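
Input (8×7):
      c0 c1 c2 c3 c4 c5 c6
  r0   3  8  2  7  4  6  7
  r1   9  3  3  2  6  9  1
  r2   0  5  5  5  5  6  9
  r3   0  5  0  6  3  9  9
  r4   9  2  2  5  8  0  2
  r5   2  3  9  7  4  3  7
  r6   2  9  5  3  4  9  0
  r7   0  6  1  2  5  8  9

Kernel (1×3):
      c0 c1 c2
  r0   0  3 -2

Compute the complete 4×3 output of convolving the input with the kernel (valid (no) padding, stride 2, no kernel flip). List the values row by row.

20 13 4
5 5 0
2 -1 -4
17 1 27

Output[0,0]: The receptive field on the input at this output position is [3 8 2]. Elementwise product with the kernel and sum: 8·3 + 2·-2.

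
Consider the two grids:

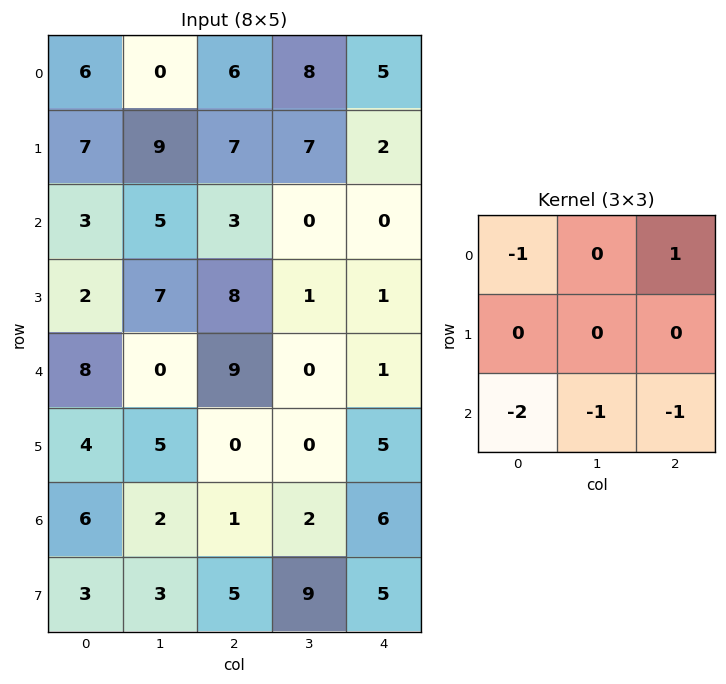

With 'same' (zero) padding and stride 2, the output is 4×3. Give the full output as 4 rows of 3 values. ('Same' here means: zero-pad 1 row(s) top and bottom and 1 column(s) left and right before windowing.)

-16 -32 -16
0 -25 -10
-2 -16 -6
-1 -25 -23

Output[0,0]: The receptive field on the zero-padded input at this output position is [0 0 0 / 0 6 0 / 0 7 9]. Elementwise product with the kernel and sum: 0·-1 + 0·1 + 0·-2 + 7·-1 + 9·-1.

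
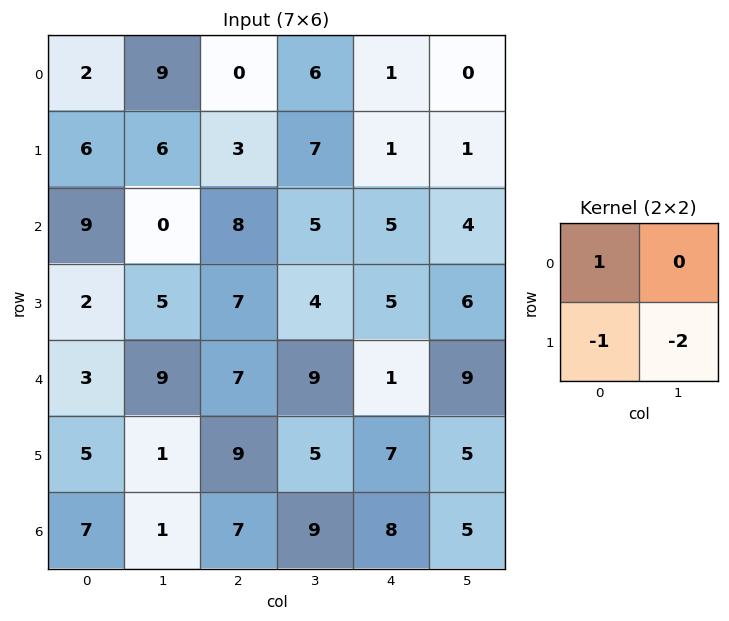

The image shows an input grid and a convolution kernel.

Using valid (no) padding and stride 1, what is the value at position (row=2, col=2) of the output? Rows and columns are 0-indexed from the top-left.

-7

The receptive field on the input at this output position is [8 5 / 7 4]. Elementwise product with the kernel and sum: 8·1 + 7·-1 + 4·-2.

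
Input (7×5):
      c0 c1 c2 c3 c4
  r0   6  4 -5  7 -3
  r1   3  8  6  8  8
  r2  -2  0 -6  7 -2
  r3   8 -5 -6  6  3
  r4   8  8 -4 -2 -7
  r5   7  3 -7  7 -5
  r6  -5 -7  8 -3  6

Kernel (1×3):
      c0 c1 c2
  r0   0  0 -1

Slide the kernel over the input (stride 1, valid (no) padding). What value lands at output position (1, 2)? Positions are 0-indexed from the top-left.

The receptive field on the input at this output position is [6 8 8]. Elementwise product with the kernel and sum: 8·-1.

-8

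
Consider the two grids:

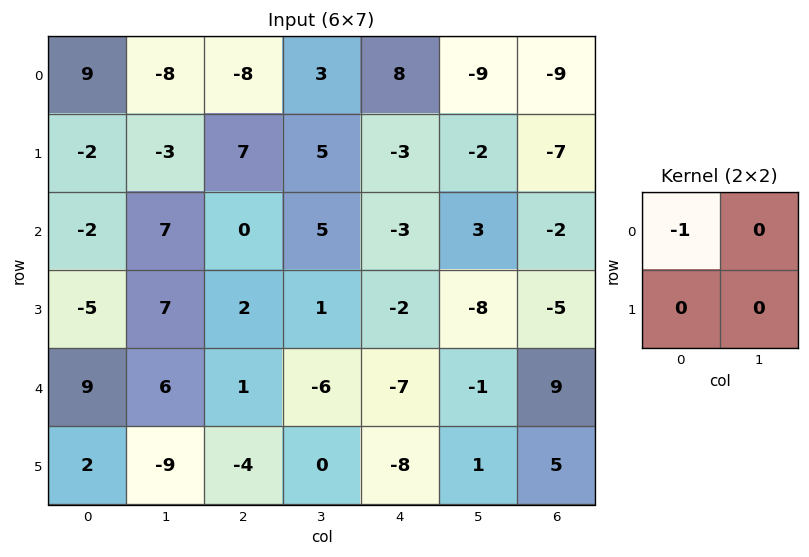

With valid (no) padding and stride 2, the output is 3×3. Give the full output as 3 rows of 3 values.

Output[0,0]: The receptive field on the input at this output position is [9 -8 / -2 -3]. Elementwise product with the kernel and sum: 9·-1.

-9 8 -8
2 0 3
-9 -1 7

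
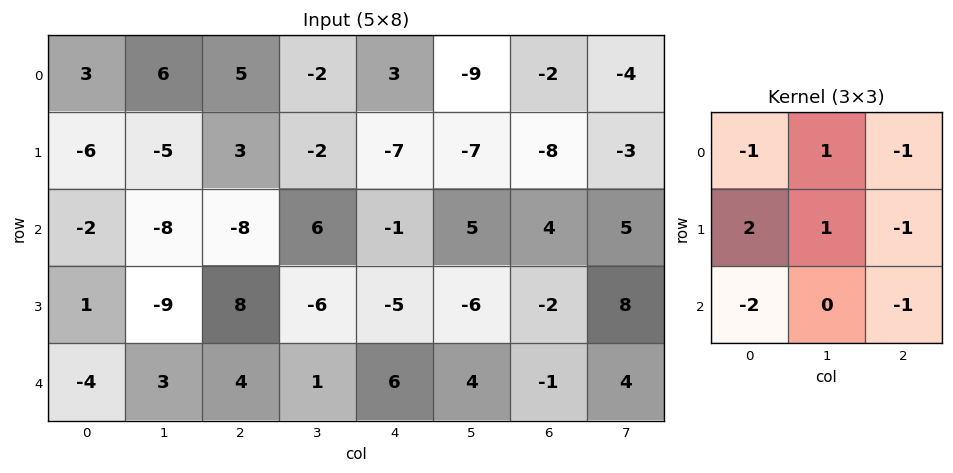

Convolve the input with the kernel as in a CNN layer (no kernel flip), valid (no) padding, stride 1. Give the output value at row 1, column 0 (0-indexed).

The receptive field on the input at this output position is [-6 -5 3 / -2 -8 -8 / 1 -9 8]. Elementwise product with the kernel and sum: -6·-1 + -5·1 + 3·-1 + -2·2 + -8·1 + -8·-1 + 1·-2 + 8·-1.

-16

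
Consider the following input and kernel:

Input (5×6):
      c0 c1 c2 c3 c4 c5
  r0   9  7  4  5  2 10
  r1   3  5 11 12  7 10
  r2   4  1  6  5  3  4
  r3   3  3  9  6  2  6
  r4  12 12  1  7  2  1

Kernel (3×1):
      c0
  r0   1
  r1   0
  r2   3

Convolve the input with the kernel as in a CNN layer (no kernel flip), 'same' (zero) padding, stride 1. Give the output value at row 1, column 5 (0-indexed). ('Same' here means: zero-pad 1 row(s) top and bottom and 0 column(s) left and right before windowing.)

22

The receptive field on the zero-padded input at this output position is [10 / 10 / 4]. Elementwise product with the kernel and sum: 10·1 + 4·3.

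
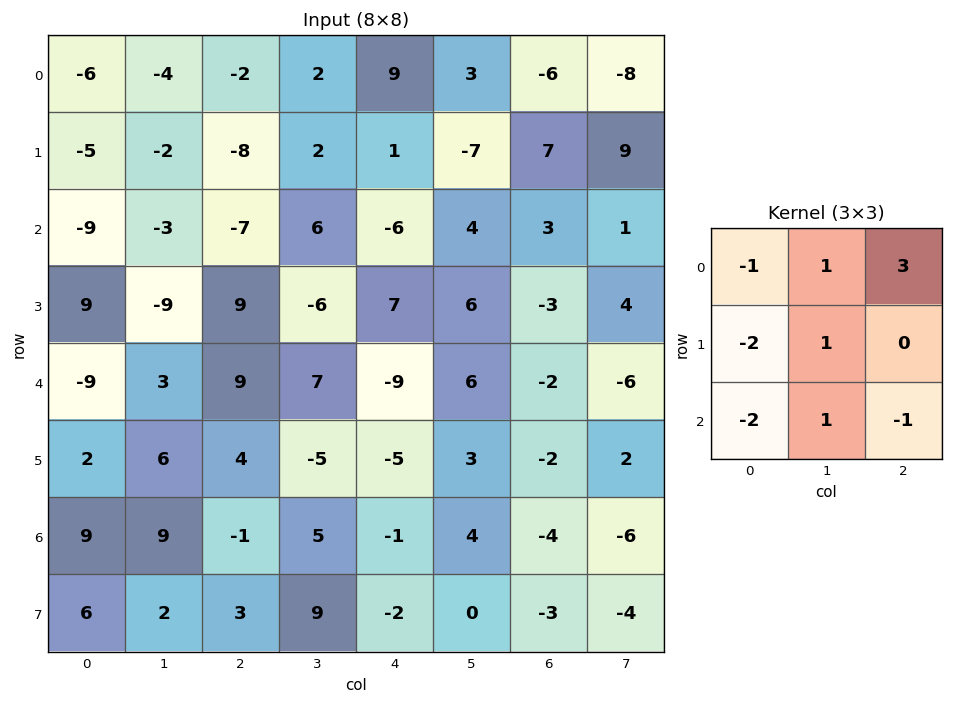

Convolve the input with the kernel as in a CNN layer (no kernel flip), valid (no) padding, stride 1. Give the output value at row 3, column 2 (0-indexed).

-13

The receptive field on the input at this output position is [9 -6 7 / 9 7 -9 / 4 -5 -5]. Elementwise product with the kernel and sum: 9·-1 + -6·1 + 7·3 + 9·-2 + 7·1 + 4·-2 + -5·1 + -5·-1.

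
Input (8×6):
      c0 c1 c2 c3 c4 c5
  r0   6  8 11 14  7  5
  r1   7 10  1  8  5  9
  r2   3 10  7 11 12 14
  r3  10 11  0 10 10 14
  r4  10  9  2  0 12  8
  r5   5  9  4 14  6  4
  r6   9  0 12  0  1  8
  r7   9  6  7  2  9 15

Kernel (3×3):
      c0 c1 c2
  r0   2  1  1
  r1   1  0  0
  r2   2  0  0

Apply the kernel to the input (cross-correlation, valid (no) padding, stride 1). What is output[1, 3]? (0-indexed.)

The receptive field on the input at this output position is [8 5 9 / 11 12 14 / 10 10 14]. Elementwise product with the kernel and sum: 8·2 + 5·1 + 9·1 + 11·1 + 10·2.

61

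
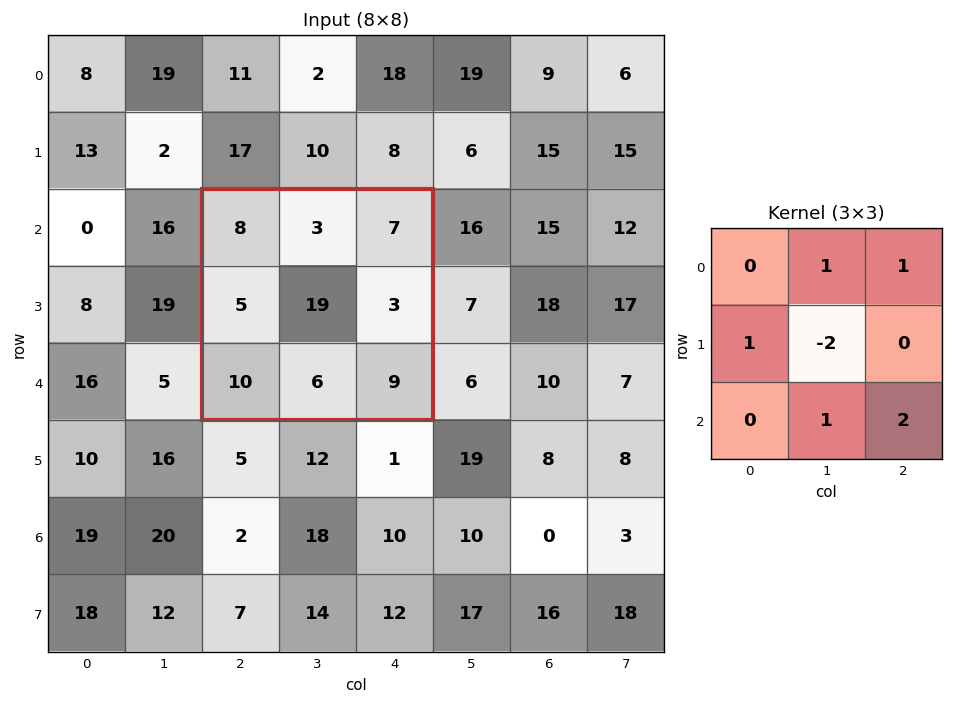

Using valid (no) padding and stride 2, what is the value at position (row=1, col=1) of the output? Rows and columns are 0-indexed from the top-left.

The receptive field on the input at this output position is [8 3 7 / 5 19 3 / 10 6 9]. Elementwise product with the kernel and sum: 3·1 + 7·1 + 5·1 + 19·-2 + 6·1 + 9·2.

1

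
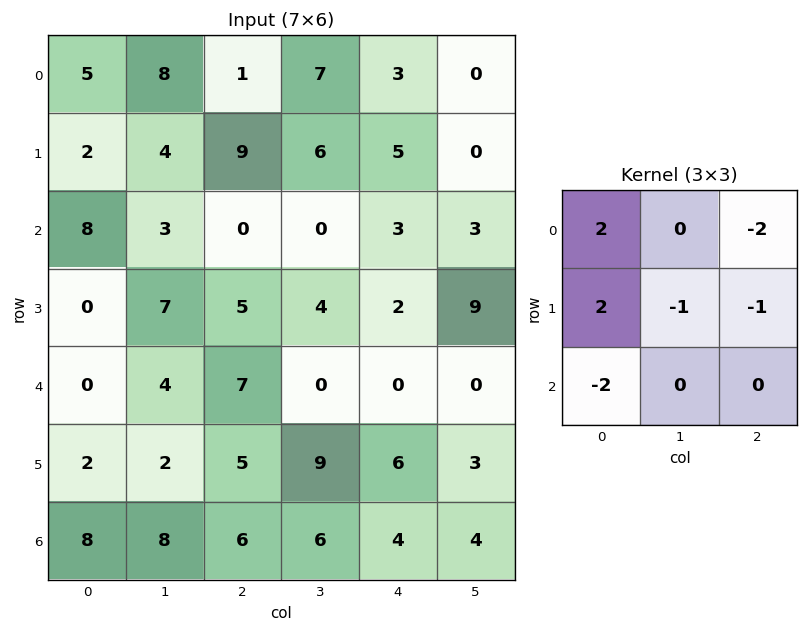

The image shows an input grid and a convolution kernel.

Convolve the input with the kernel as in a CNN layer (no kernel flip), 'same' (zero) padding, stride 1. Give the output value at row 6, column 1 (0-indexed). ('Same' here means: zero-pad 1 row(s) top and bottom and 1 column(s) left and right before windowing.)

The receptive field on the zero-padded input at this output position is [2 2 5 / 8 8 6 / 0 0 0]. Elementwise product with the kernel and sum: 2·2 + 5·-2 + 8·2 + 8·-1 + 6·-1 + 0·-2.

-4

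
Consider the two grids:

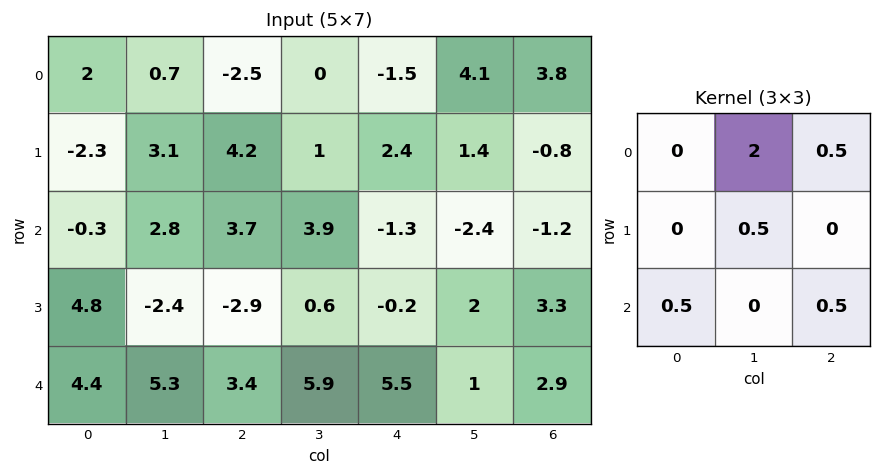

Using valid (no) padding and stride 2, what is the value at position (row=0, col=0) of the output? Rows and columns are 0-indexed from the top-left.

3.4

The receptive field on the input at this output position is [2 0.7 -2.5 / -2.3 3.1 4.2 / -0.3 2.8 3.7]. Elementwise product with the kernel and sum: 0.7·2 + -2.5·0.5 + 3.1·0.5 + -0.3·0.5 + 3.7·0.5.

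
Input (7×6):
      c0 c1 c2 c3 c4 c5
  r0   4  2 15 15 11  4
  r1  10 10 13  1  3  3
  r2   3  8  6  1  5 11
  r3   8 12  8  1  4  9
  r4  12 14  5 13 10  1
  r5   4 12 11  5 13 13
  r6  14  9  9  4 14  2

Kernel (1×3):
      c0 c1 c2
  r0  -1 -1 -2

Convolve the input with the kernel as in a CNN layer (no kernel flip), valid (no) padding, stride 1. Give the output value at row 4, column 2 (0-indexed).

-38

The receptive field on the input at this output position is [5 13 10]. Elementwise product with the kernel and sum: 5·-1 + 13·-1 + 10·-2.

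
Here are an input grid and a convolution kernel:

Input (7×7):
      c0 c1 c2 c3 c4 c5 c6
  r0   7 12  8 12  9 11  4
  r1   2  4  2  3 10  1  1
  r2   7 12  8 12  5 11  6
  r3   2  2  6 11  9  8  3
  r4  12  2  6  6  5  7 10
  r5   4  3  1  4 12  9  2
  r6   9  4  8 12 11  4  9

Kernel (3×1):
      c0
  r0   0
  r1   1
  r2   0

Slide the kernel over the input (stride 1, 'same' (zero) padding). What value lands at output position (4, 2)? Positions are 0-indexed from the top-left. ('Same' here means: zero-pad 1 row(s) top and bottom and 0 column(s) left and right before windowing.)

The receptive field on the zero-padded input at this output position is [6 / 6 / 1]. Elementwise product with the kernel and sum: 6·1.

6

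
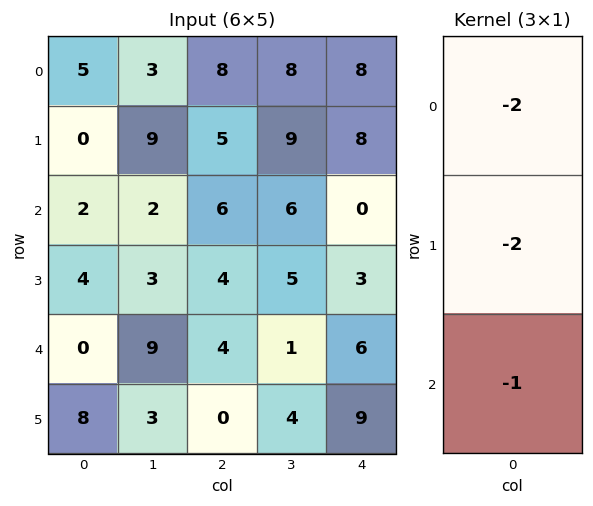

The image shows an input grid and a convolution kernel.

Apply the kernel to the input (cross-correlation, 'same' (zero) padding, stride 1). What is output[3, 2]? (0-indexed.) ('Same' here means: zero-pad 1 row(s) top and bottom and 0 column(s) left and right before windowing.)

-24

The receptive field on the zero-padded input at this output position is [6 / 4 / 4]. Elementwise product with the kernel and sum: 6·-2 + 4·-2 + 4·-1.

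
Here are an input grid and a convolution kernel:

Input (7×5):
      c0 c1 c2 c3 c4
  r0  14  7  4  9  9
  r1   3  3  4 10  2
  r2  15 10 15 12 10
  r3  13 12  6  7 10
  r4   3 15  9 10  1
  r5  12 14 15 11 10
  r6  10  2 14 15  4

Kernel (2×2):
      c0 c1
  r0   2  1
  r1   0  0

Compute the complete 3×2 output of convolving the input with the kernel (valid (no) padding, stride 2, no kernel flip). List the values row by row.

35 17
40 42
21 28

Output[0,0]: The receptive field on the input at this output position is [14 7 / 3 3]. Elementwise product with the kernel and sum: 14·2 + 7·1.
Output[0,1]: The receptive field on the input at this output position is [4 9 / 4 10]. Elementwise product with the kernel and sum: 4·2 + 9·1.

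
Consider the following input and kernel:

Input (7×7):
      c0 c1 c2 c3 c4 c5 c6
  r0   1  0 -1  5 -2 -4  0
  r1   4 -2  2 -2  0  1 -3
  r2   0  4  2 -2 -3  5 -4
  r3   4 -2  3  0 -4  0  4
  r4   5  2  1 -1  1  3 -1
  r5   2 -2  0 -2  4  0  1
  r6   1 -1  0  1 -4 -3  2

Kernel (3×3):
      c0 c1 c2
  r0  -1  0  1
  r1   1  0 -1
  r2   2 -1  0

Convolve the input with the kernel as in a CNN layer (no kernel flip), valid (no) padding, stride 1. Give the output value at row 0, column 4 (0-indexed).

The receptive field on the input at this output position is [-2 -4 0 / 0 1 -3 / -3 5 -4]. Elementwise product with the kernel and sum: -2·-1 + 0·1 + 0·1 + -3·-1 + -3·2 + 5·-1.

-6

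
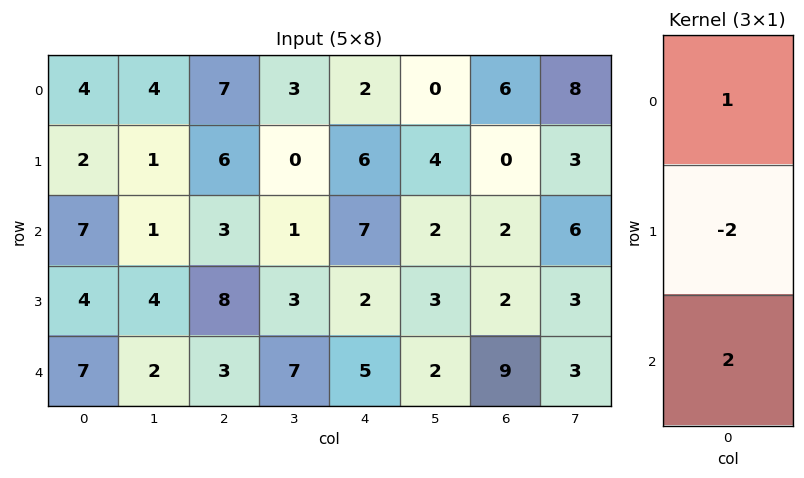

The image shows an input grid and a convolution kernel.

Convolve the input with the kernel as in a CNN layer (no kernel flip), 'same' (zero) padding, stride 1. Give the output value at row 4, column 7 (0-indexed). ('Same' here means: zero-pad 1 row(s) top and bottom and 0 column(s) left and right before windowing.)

-3

The receptive field on the zero-padded input at this output position is [3 / 3 / 0]. Elementwise product with the kernel and sum: 3·1 + 3·-2 + 0·2.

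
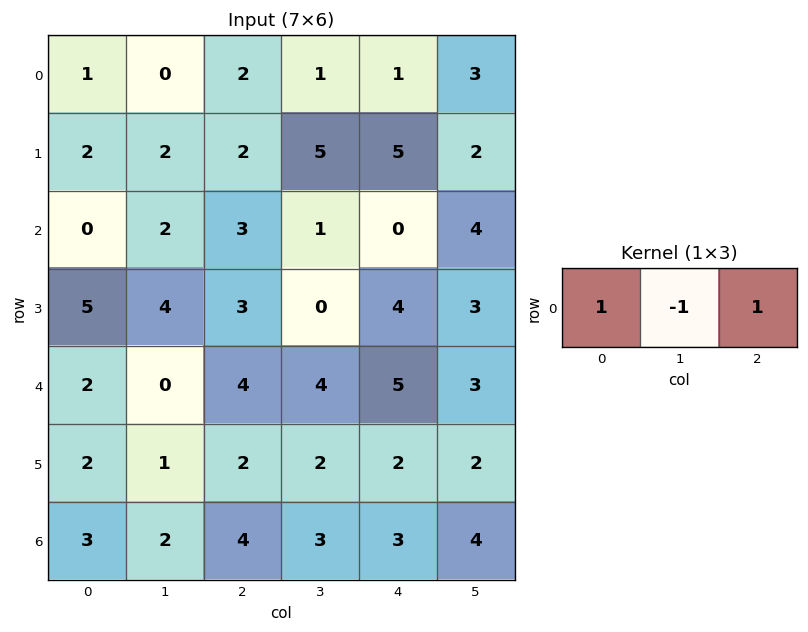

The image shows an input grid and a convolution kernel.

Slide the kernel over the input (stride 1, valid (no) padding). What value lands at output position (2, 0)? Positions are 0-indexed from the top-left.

1

The receptive field on the input at this output position is [0 2 3]. Elementwise product with the kernel and sum: 0·1 + 2·-1 + 3·1.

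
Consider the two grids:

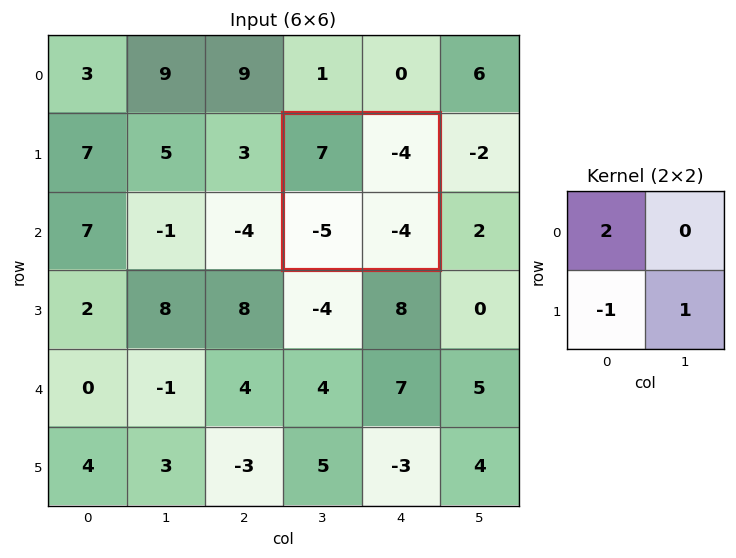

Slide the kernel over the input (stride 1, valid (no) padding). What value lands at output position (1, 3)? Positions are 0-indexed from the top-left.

15

The receptive field on the input at this output position is [7 -4 / -5 -4]. Elementwise product with the kernel and sum: 7·2 + -5·-1 + -4·1.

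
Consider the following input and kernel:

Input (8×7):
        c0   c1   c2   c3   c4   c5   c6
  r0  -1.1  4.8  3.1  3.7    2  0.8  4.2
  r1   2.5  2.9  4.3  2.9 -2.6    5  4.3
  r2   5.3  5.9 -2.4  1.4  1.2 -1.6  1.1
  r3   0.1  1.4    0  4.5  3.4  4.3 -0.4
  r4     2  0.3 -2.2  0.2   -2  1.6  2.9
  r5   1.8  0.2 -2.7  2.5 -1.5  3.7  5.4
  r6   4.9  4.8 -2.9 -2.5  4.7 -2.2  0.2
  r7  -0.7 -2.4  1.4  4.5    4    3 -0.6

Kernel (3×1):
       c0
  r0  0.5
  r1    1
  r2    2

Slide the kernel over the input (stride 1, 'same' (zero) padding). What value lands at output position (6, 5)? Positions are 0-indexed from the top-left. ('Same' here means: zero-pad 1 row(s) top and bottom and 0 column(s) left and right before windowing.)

5.65

The receptive field on the zero-padded input at this output position is [3.7 / -2.2 / 3]. Elementwise product with the kernel and sum: 3.7·0.5 + -2.2·1 + 3·2.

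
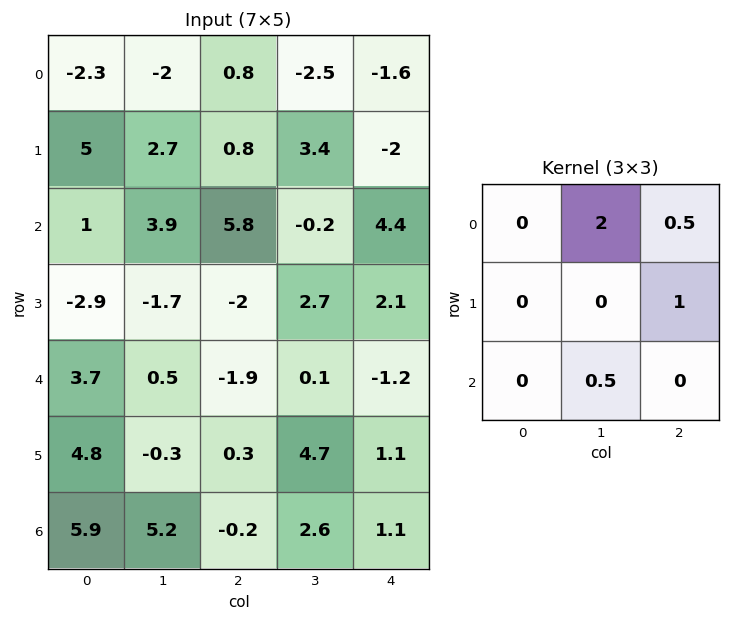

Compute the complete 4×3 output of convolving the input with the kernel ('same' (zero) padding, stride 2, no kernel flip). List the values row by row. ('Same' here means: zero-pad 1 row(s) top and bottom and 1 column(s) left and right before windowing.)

0.5 -2.1 -1
13.8 2.1 -2.95
-3.75 -2.4 4.75
14.65 5.55 2.2

Output[0,0]: The receptive field on the zero-padded input at this output position is [0 0 0 / 0 -2.3 -2 / 0 5 2.7]. Elementwise product with the kernel and sum: 0·2 + 0·0.5 + -2·1 + 5·0.5.
Output[0,1]: The receptive field on the zero-padded input at this output position is [0 0 0 / -2 0.8 -2.5 / 2.7 0.8 3.4]. Elementwise product with the kernel and sum: 0·2 + 0·0.5 + -2.5·1 + 0.8·0.5.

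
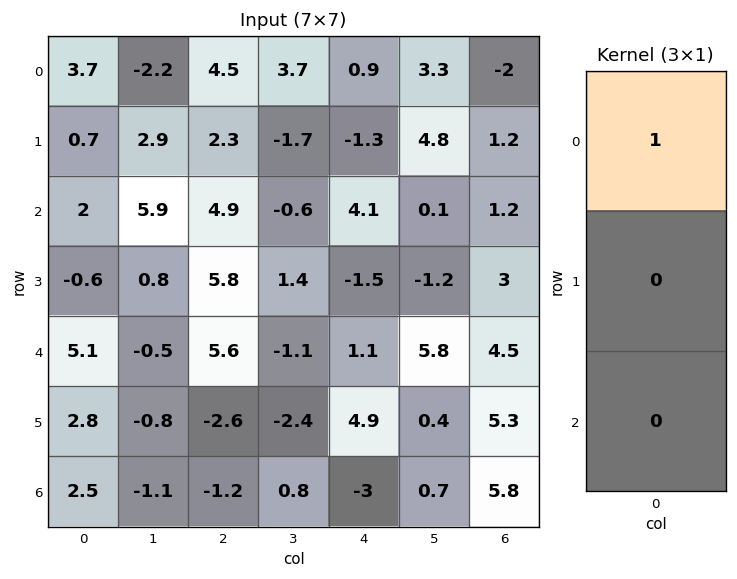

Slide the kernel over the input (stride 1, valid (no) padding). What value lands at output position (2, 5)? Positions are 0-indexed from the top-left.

The receptive field on the input at this output position is [0.1 / -1.2 / 5.8]. Elementwise product with the kernel and sum: 0.1·1.

0.1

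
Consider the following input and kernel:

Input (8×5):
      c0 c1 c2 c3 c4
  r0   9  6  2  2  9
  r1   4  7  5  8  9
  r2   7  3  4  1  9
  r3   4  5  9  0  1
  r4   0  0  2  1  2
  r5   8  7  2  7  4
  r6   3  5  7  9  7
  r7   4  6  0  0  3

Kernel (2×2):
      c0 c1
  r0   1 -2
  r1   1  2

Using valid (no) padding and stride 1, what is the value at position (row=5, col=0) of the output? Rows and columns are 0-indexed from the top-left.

The receptive field on the input at this output position is [8 7 / 3 5]. Elementwise product with the kernel and sum: 8·1 + 7·-2 + 3·1 + 5·2.

7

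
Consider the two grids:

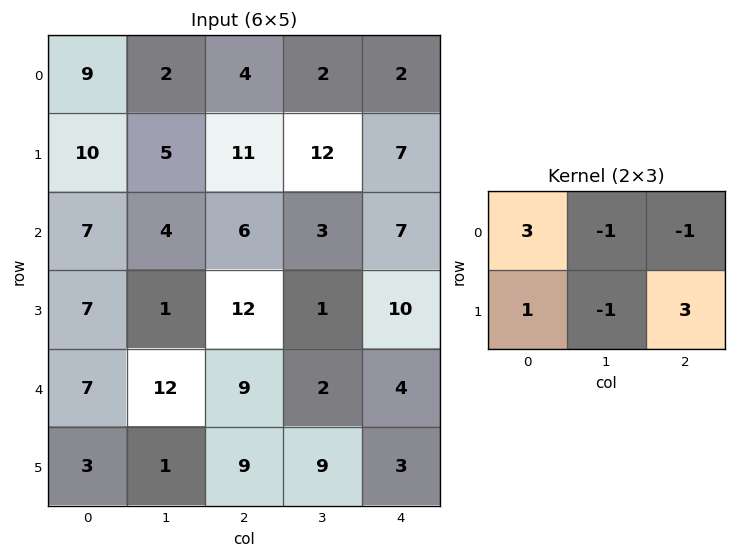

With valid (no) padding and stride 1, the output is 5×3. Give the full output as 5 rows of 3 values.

59 30 28
35 -1 38
53 -5 49
30 -1 44
29 44 30

Output[0,0]: The receptive field on the input at this output position is [9 2 4 / 10 5 11]. Elementwise product with the kernel and sum: 9·3 + 2·-1 + 4·-1 + 10·1 + 5·-1 + 11·3.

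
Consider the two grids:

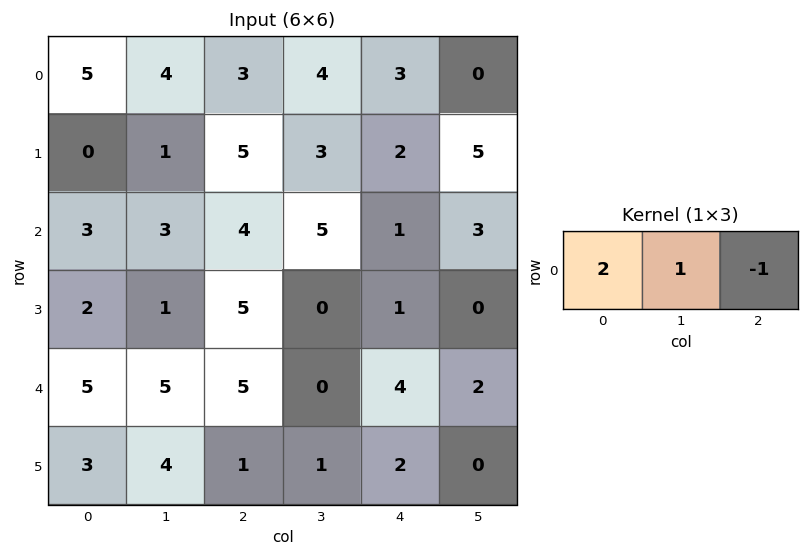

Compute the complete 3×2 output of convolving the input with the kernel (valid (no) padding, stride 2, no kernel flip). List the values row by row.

11 7
5 12
10 6

Output[0,0]: The receptive field on the input at this output position is [5 4 3]. Elementwise product with the kernel and sum: 5·2 + 4·1 + 3·-1.
Output[0,1]: The receptive field on the input at this output position is [3 4 3]. Elementwise product with the kernel and sum: 3·2 + 4·1 + 3·-1.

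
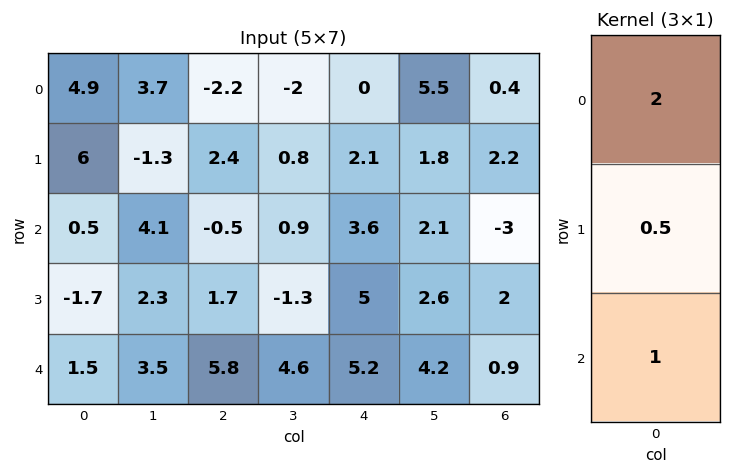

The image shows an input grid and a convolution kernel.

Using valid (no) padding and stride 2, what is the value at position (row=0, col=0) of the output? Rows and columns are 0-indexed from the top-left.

The receptive field on the input at this output position is [4.9 / 6 / 0.5]. Elementwise product with the kernel and sum: 4.9·2 + 6·0.5 + 0.5·1.

13.3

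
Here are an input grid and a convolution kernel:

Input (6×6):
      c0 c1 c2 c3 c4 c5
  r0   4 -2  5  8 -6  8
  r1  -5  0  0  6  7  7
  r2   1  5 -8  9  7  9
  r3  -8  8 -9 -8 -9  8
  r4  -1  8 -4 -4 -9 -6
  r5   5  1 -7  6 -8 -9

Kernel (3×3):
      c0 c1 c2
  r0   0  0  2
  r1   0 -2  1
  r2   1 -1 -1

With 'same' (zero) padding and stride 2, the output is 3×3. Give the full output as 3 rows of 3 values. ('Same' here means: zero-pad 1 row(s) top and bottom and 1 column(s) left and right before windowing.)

-5 -8 12
3 62 2
20 -10 51

Output[0,0]: The receptive field on the zero-padded input at this output position is [0 0 0 / 0 4 -2 / 0 -5 0]. Elementwise product with the kernel and sum: 0·2 + 4·-2 + -2·1 + 0·1 + -5·-1 + 0·-1.
Output[0,1]: The receptive field on the zero-padded input at this output position is [0 0 0 / -2 5 8 / 0 0 6]. Elementwise product with the kernel and sum: 0·2 + 5·-2 + 8·1 + 0·1 + 0·-1 + 6·-1.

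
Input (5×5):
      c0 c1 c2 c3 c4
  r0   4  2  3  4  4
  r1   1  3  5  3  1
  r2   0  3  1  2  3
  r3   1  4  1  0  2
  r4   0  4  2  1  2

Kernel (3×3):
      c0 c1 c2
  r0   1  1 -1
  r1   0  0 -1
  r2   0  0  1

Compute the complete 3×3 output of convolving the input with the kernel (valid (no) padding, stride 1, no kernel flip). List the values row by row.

Output[0,0]: The receptive field on the input at this output position is [4 2 3 / 1 3 5 / 0 3 1]. Elementwise product with the kernel and sum: 4·1 + 2·1 + 3·-1 + 5·-1 + 1·1.
Output[0,1]: The receptive field on the input at this output position is [2 3 4 / 3 5 3 / 3 1 2]. Elementwise product with the kernel and sum: 2·1 + 3·1 + 4·-1 + 3·-1 + 2·1.

-1 0 5
-1 3 6
3 3 0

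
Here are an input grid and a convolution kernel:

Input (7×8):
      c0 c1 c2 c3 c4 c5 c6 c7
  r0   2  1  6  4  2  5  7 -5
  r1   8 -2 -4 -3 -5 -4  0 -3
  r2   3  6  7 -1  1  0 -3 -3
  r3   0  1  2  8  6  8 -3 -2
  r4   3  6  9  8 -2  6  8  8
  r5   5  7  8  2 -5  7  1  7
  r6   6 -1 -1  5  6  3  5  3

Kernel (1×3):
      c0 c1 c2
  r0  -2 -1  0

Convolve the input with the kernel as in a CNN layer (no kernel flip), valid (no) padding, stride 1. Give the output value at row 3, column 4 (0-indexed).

-20

The receptive field on the input at this output position is [6 8 -3]. Elementwise product with the kernel and sum: 6·-2 + 8·-1.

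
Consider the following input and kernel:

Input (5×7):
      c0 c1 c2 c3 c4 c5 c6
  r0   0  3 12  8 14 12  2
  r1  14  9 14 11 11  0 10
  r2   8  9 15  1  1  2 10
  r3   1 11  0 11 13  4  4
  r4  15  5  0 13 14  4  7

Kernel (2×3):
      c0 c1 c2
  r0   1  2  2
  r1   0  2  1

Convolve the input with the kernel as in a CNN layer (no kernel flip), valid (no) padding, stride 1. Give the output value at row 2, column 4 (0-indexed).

The receptive field on the input at this output position is [1 2 10 / 13 4 4]. Elementwise product with the kernel and sum: 1·1 + 2·2 + 10·2 + 4·2 + 4·1.

37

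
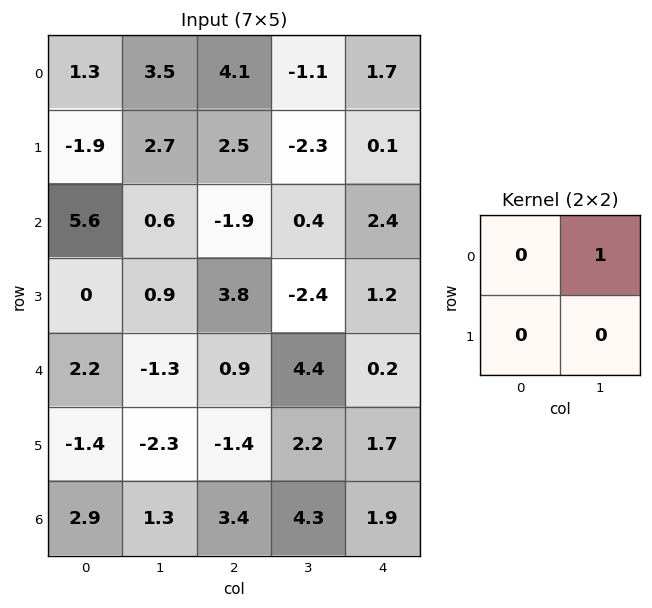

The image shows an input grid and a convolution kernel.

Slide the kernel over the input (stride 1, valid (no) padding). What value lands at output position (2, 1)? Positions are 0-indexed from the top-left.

The receptive field on the input at this output position is [0.6 -1.9 / 0.9 3.8]. Elementwise product with the kernel and sum: -1.9·1.

-1.9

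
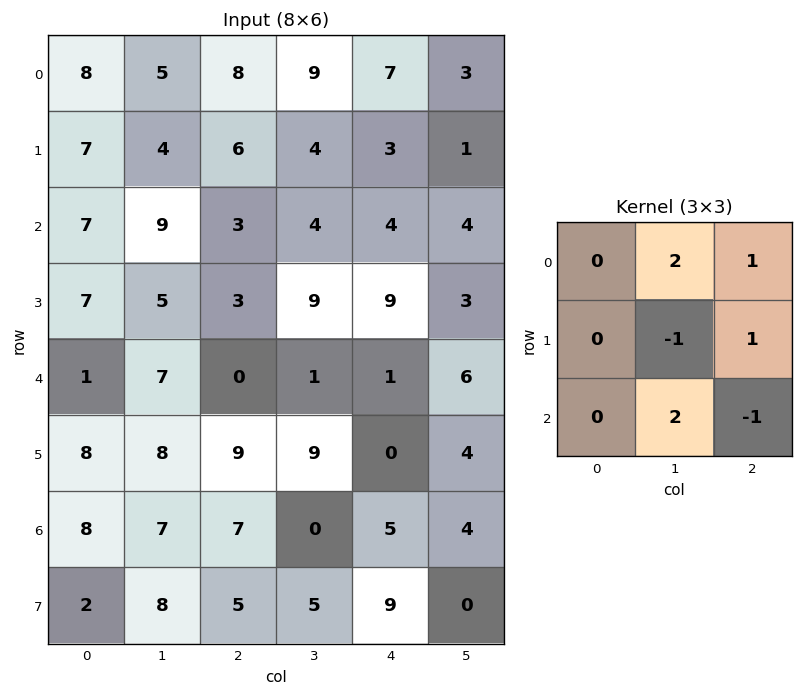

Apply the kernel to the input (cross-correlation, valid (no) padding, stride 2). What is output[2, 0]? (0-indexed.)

The receptive field on the input at this output position is [1 7 0 / 8 8 9 / 8 7 7]. Elementwise product with the kernel and sum: 7·2 + 0·1 + 8·-1 + 9·1 + 7·2 + 7·-1.

22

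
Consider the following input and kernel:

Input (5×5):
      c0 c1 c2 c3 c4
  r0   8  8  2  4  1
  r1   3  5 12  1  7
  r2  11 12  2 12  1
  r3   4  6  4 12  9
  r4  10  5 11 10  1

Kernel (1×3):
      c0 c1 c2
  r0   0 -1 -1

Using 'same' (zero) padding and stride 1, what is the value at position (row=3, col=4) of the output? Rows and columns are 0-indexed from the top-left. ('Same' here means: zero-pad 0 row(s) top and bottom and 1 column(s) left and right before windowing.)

-9

The receptive field on the zero-padded input at this output position is [12 9 0]. Elementwise product with the kernel and sum: 9·-1 + 0·-1.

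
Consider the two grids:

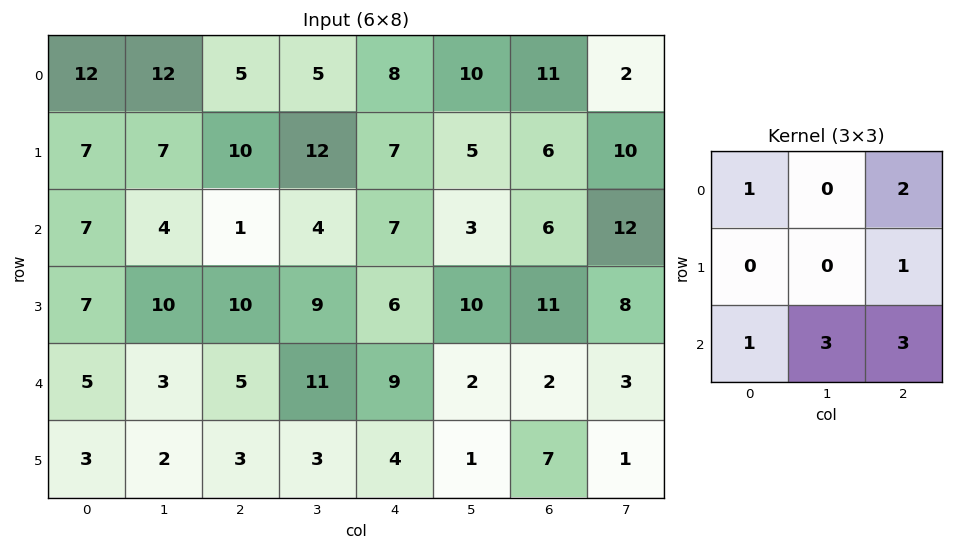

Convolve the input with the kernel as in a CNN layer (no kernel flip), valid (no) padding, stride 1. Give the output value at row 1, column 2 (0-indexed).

The receptive field on the input at this output position is [10 12 7 / 1 4 7 / 10 9 6]. Elementwise product with the kernel and sum: 10·1 + 7·2 + 7·1 + 10·1 + 9·3 + 6·3.

86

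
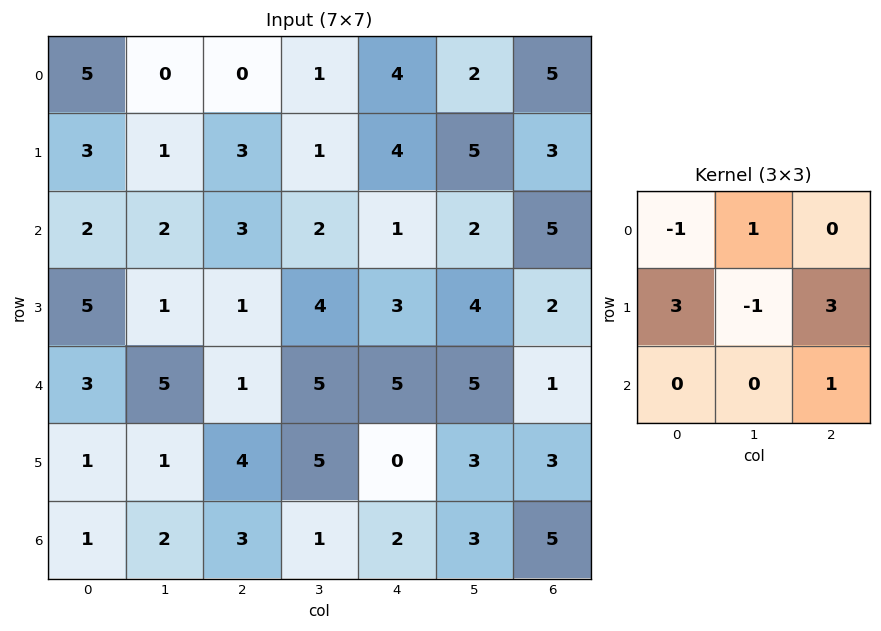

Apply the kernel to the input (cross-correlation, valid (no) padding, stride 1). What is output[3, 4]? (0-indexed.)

The receptive field on the input at this output position is [3 4 2 / 5 5 1 / 0 3 3]. Elementwise product with the kernel and sum: 3·-1 + 4·1 + 5·3 + 5·-1 + 1·3 + 3·1.

17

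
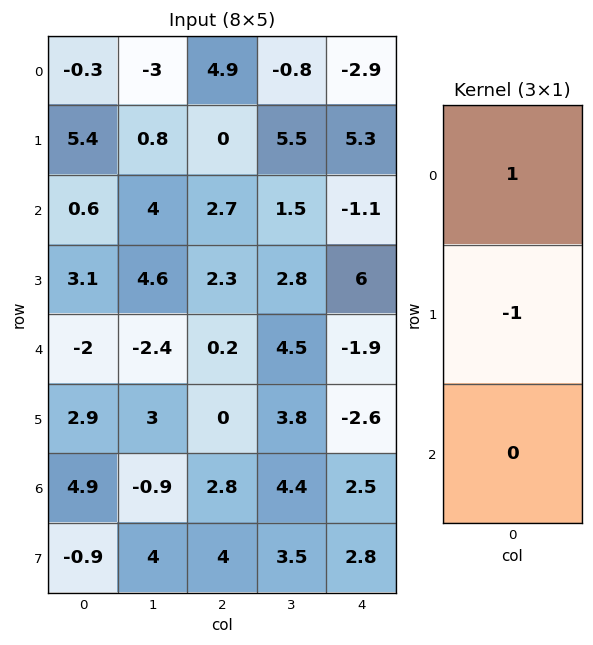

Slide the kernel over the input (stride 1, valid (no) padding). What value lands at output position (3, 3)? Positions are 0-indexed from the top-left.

The receptive field on the input at this output position is [2.8 / 4.5 / 3.8]. Elementwise product with the kernel and sum: 2.8·1 + 4.5·-1.

-1.7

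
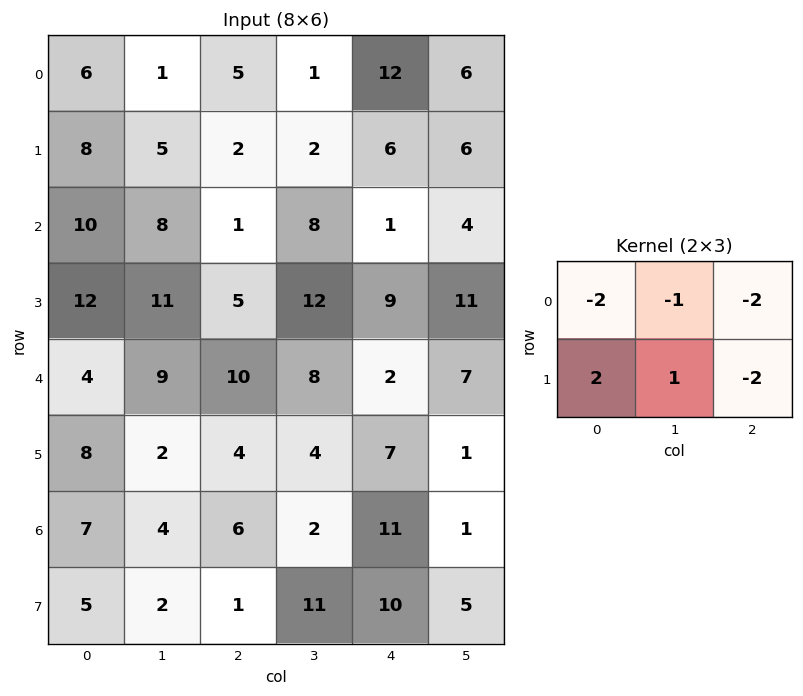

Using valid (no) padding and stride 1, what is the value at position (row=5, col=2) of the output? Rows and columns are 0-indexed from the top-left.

The receptive field on the input at this output position is [4 4 7 / 6 2 11]. Elementwise product with the kernel and sum: 4·-2 + 4·-1 + 7·-2 + 6·2 + 2·1 + 11·-2.

-34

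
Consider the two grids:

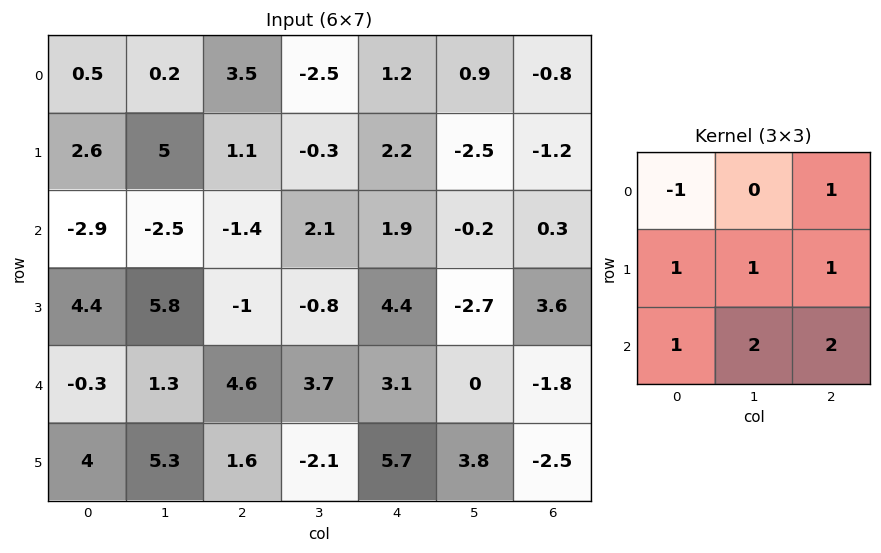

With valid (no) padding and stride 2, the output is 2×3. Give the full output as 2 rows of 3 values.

1 7.3 -1.4
22.2 24.1 3.2

Output[0,0]: The receptive field on the input at this output position is [0.5 0.2 3.5 / 2.6 5 1.1 / -2.9 -2.5 -1.4]. Elementwise product with the kernel and sum: 0.5·-1 + 3.5·1 + 2.6·1 + 5·1 + 1.1·1 + -2.9·1 + -2.5·2 + -1.4·2.
Output[0,1]: The receptive field on the input at this output position is [3.5 -2.5 1.2 / 1.1 -0.3 2.2 / -1.4 2.1 1.9]. Elementwise product with the kernel and sum: 3.5·-1 + 1.2·1 + 1.1·1 + -0.3·1 + 2.2·1 + -1.4·1 + 2.1·2 + 1.9·2.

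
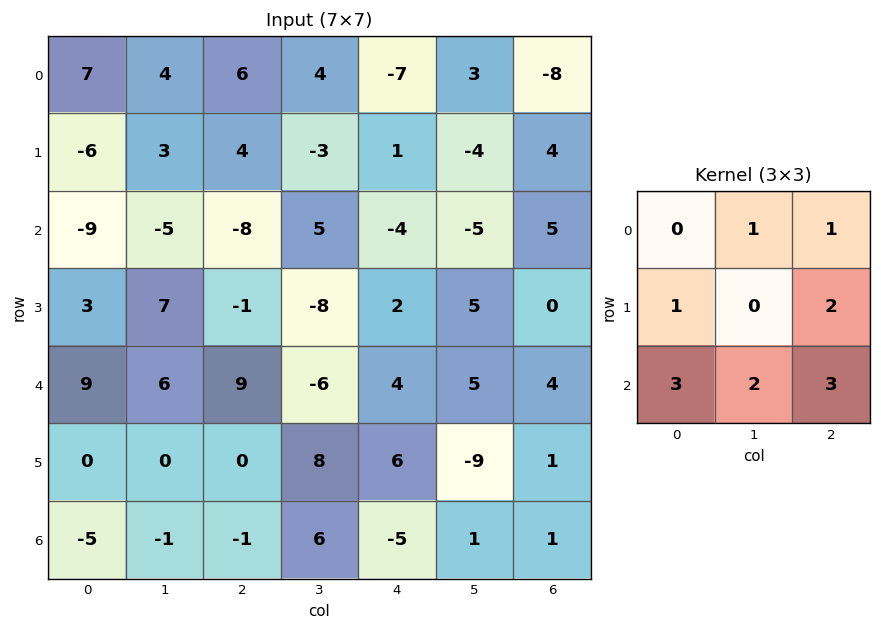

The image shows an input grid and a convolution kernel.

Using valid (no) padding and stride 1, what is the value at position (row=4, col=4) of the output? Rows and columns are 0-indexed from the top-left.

7

The receptive field on the input at this output position is [4 5 4 / 6 -9 1 / -5 1 1]. Elementwise product with the kernel and sum: 5·1 + 4·1 + 6·1 + 1·2 + -5·3 + 1·2 + 1·3.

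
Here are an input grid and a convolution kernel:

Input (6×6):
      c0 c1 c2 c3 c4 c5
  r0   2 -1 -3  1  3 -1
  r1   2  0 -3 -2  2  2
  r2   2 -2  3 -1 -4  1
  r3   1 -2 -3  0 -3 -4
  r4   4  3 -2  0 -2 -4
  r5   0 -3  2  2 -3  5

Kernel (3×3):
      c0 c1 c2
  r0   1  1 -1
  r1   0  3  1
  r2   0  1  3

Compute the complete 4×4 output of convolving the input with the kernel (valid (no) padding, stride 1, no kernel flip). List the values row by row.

8 -16 -22 12
-9 4 -23 -28
-15 -9 -3 -33
12 -3 -9 3

Output[0,0]: The receptive field on the input at this output position is [2 -1 -3 / 2 0 -3 / 2 -2 3]. Elementwise product with the kernel and sum: 2·1 + -1·1 + -3·-1 + 0·3 + -3·1 + -2·1 + 3·3.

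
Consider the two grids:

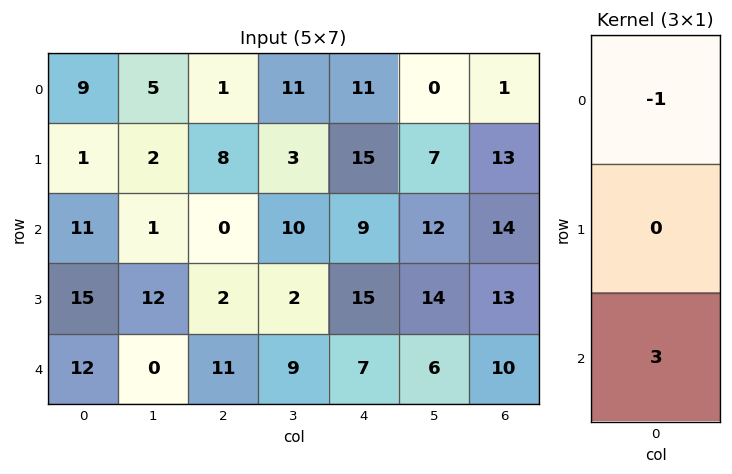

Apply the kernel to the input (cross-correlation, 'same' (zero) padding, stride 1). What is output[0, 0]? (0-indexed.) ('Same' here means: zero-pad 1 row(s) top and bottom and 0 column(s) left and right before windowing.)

3

The receptive field on the zero-padded input at this output position is [0 / 9 / 1]. Elementwise product with the kernel and sum: 0·-1 + 1·3.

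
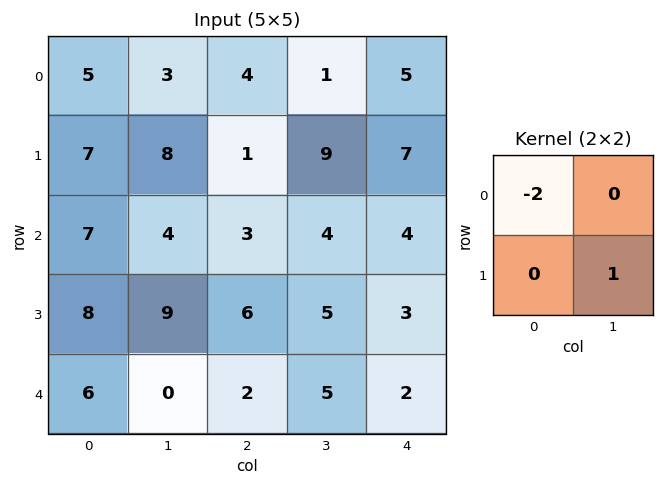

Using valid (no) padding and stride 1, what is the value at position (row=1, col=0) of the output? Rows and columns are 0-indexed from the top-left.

The receptive field on the input at this output position is [7 8 / 7 4]. Elementwise product with the kernel and sum: 7·-2 + 4·1.

-10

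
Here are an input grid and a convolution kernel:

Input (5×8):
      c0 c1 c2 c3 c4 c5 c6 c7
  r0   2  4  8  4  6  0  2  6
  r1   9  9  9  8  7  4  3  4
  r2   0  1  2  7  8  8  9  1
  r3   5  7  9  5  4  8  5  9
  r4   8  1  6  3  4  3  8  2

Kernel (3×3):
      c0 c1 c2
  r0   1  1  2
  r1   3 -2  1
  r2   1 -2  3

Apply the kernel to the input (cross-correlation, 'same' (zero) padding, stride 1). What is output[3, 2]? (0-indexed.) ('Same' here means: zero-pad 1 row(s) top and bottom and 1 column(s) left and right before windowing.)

The receptive field on the zero-padded input at this output position is [1 2 7 / 7 9 5 / 1 6 3]. Elementwise product with the kernel and sum: 1·1 + 2·1 + 7·2 + 7·3 + 9·-2 + 5·1 + 1·1 + 6·-2 + 3·3.

23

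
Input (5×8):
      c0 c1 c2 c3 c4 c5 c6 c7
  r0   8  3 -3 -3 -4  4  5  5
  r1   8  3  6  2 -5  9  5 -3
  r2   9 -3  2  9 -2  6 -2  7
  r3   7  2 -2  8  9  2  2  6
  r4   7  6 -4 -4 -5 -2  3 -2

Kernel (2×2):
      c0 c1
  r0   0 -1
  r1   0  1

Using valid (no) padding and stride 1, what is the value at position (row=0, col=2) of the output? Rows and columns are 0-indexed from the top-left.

5

The receptive field on the input at this output position is [-3 -3 / 6 2]. Elementwise product with the kernel and sum: -3·-1 + 2·1.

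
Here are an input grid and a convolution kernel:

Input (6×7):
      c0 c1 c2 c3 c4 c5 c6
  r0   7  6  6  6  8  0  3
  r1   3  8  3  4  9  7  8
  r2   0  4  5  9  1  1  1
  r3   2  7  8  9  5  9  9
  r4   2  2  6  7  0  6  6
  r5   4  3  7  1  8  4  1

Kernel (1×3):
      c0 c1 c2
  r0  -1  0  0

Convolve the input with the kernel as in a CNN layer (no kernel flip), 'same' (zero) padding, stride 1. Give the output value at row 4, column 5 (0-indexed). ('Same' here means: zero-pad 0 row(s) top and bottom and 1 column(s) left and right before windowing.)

The receptive field on the zero-padded input at this output position is [0 6 6]. Elementwise product with the kernel and sum: 0·-1.

0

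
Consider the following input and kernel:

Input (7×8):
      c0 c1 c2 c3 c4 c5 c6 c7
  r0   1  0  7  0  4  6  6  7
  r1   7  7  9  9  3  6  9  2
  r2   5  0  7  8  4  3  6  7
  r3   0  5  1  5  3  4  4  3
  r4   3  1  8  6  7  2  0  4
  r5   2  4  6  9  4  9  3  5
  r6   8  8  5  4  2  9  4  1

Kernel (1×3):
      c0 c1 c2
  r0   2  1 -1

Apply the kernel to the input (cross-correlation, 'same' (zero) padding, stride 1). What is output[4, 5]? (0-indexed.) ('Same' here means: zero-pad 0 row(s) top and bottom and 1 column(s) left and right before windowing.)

The receptive field on the zero-padded input at this output position is [7 2 0]. Elementwise product with the kernel and sum: 7·2 + 2·1 + 0·-1.

16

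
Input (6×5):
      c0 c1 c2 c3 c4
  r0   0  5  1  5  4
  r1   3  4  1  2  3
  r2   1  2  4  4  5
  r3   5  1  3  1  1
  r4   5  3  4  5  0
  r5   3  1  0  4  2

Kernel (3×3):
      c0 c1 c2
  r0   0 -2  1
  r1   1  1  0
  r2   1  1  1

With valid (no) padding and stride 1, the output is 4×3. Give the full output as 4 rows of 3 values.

Output[0,0]: The receptive field on the input at this output position is [0 5 1 / 3 4 1 / 1 2 4]. Elementwise product with the kernel and sum: 5·-2 + 1·1 + 3·1 + 4·1 + 1·1 + 2·1 + 4·1.

5 18 10
5 11 12
18 12 10
13 7 14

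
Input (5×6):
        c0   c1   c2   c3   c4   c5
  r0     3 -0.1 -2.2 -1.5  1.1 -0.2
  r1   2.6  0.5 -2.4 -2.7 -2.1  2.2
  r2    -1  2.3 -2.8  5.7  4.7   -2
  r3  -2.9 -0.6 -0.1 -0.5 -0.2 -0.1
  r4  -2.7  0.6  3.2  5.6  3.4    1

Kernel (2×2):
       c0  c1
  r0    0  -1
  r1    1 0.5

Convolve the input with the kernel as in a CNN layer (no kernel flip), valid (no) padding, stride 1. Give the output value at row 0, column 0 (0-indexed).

2.95

The receptive field on the input at this output position is [3 -0.1 / 2.6 0.5]. Elementwise product with the kernel and sum: -0.1·-1 + 2.6·1 + 0.5·0.5.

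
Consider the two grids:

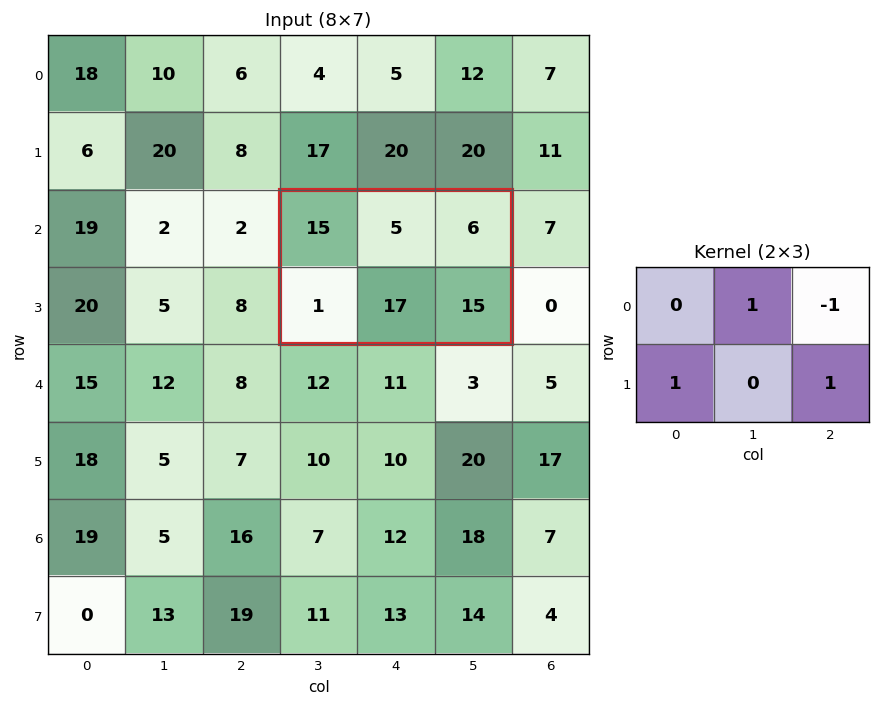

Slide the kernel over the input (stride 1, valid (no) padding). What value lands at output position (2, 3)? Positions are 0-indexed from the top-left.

The receptive field on the input at this output position is [15 5 6 / 1 17 15]. Elementwise product with the kernel and sum: 5·1 + 6·-1 + 1·1 + 15·1.

15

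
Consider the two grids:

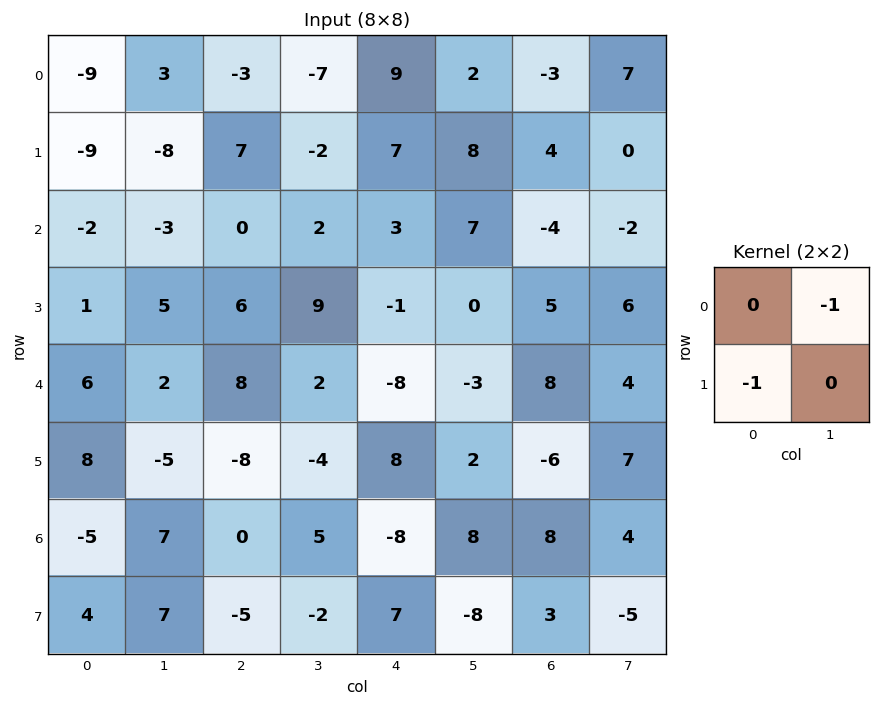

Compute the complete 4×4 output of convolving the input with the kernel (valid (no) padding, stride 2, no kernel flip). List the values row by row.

6 0 -9 -11
2 -8 -6 -3
-10 6 -5 2
-11 0 -15 -7

Output[0,0]: The receptive field on the input at this output position is [-9 3 / -9 -8]. Elementwise product with the kernel and sum: 3·-1 + -9·-1.
Output[0,1]: The receptive field on the input at this output position is [-3 -7 / 7 -2]. Elementwise product with the kernel and sum: -7·-1 + 7·-1.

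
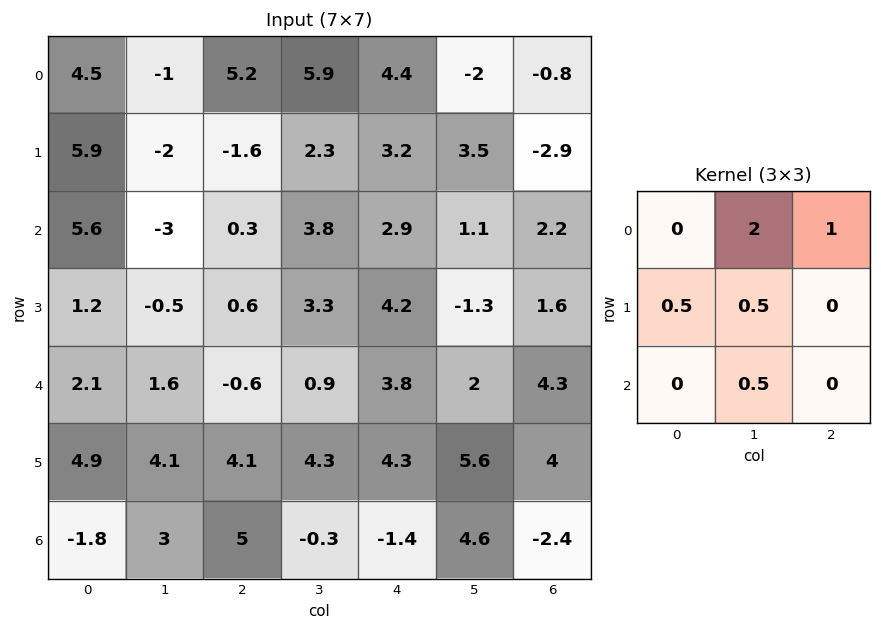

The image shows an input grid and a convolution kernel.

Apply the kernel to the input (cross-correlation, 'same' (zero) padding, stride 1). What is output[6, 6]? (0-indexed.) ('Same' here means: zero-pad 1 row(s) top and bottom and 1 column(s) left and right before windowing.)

9.1

The receptive field on the zero-padded input at this output position is [5.6 4 0 / 4.6 -2.4 0 / 0 0 0]. Elementwise product with the kernel and sum: 4·2 + 0·1 + 4.6·0.5 + -2.4·0.5 + 0·0.5.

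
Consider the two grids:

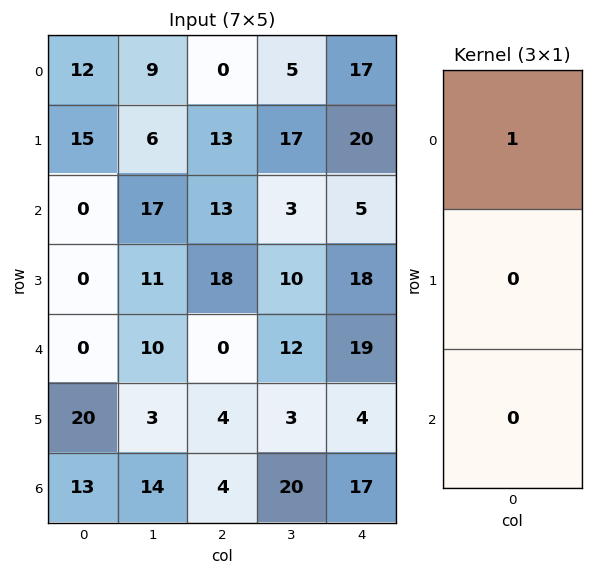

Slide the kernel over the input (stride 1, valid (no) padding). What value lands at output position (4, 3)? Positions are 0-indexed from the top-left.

The receptive field on the input at this output position is [12 / 3 / 20]. Elementwise product with the kernel and sum: 12·1.

12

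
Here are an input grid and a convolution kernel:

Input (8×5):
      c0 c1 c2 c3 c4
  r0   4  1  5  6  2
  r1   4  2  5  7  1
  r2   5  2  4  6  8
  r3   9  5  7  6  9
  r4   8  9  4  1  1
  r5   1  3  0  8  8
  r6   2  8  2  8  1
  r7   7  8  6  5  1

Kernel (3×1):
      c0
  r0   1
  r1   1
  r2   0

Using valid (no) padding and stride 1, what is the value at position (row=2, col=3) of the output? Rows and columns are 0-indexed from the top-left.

12

The receptive field on the input at this output position is [6 / 6 / 1]. Elementwise product with the kernel and sum: 6·1 + 6·1.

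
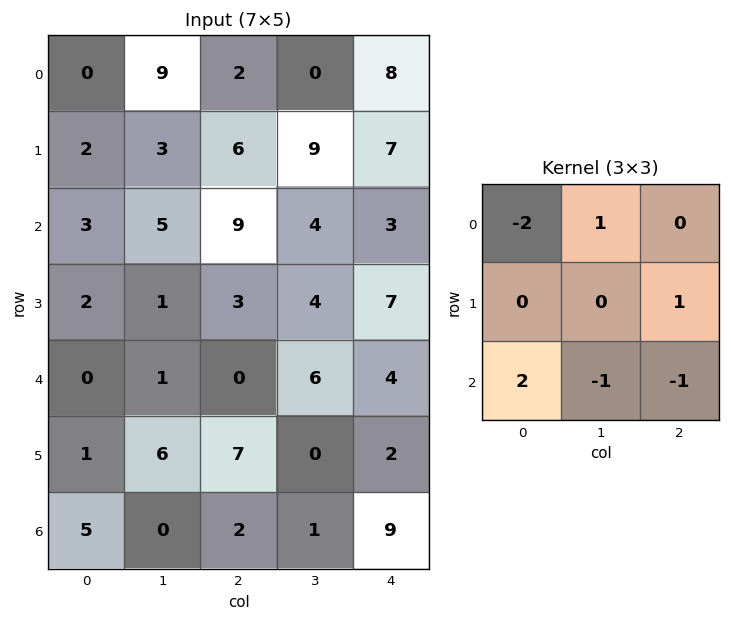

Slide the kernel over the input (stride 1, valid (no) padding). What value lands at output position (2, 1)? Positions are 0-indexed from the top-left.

-1

The receptive field on the input at this output position is [5 9 4 / 1 3 4 / 1 0 6]. Elementwise product with the kernel and sum: 5·-2 + 9·1 + 4·1 + 1·2 + 0·-1 + 6·-1.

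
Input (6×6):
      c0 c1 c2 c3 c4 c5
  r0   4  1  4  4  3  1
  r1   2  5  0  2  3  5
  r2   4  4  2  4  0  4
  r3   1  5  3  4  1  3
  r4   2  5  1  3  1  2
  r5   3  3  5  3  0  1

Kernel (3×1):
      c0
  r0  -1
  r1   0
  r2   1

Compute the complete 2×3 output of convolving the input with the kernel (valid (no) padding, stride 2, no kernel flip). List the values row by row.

Output[0,0]: The receptive field on the input at this output position is [4 / 2 / 4]. Elementwise product with the kernel and sum: 4·-1 + 4·1.

0 -2 -3
-2 -1 1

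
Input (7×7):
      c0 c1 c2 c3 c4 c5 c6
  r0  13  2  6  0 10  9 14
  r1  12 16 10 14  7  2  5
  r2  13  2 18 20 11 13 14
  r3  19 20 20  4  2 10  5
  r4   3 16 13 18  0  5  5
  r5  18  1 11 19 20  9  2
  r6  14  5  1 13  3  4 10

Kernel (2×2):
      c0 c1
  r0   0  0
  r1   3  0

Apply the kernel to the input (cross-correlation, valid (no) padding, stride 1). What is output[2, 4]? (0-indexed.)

The receptive field on the input at this output position is [11 13 / 2 10]. Elementwise product with the kernel and sum: 2·3.

6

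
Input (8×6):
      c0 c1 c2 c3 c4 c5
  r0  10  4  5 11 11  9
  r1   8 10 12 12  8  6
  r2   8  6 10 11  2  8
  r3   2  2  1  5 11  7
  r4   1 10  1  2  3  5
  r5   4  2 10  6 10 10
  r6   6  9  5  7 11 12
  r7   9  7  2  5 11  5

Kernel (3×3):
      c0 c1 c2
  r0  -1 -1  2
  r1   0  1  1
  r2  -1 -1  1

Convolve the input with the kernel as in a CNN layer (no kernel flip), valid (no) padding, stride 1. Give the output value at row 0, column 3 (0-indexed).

The receptive field on the input at this output position is [11 11 9 / 12 8 6 / 11 2 8]. Elementwise product with the kernel and sum: 11·-1 + 11·-1 + 9·2 + 8·1 + 6·1 + 11·-1 + 2·-1 + 8·1.

5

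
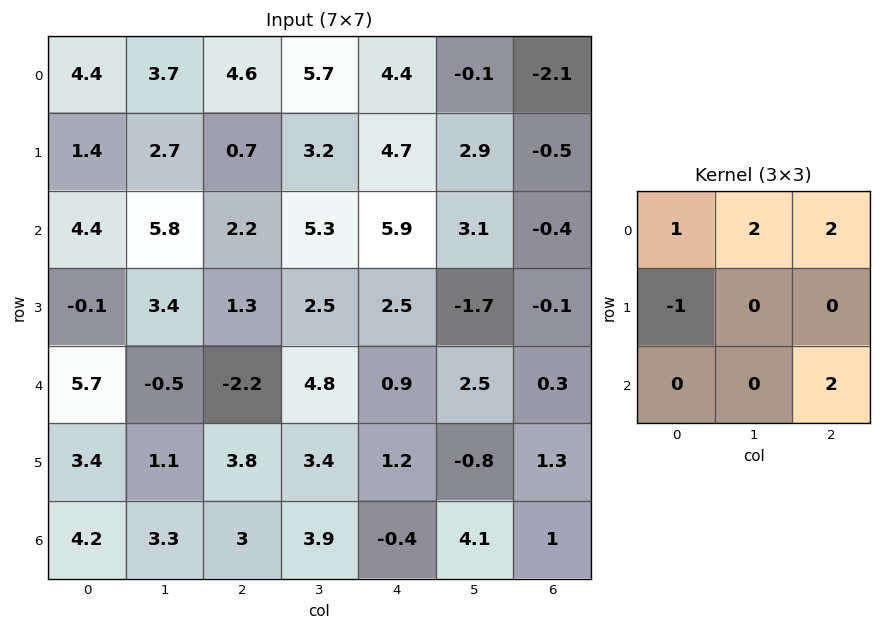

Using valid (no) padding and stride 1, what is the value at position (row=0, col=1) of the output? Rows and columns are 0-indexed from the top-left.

32.2

The receptive field on the input at this output position is [3.7 4.6 5.7 / 2.7 0.7 3.2 / 5.8 2.2 5.3]. Elementwise product with the kernel and sum: 3.7·1 + 4.6·2 + 5.7·2 + 2.7·-1 + 5.3·2.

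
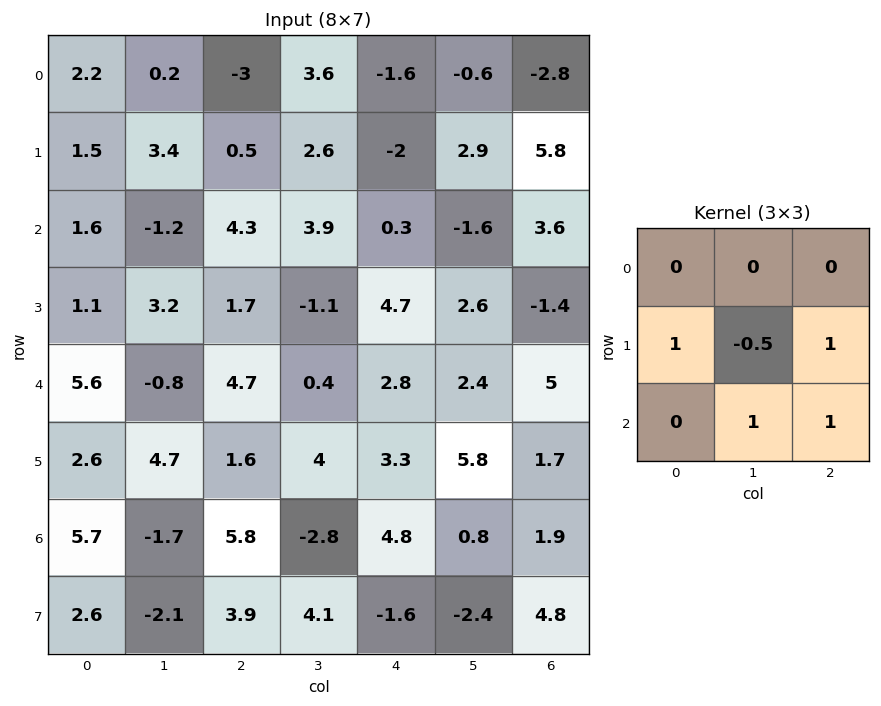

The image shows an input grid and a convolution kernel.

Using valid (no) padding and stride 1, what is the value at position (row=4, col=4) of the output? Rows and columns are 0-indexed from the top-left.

4.8

The receptive field on the input at this output position is [2.8 2.4 5 / 3.3 5.8 1.7 / 4.8 0.8 1.9]. Elementwise product with the kernel and sum: 3.3·1 + 5.8·-0.5 + 1.7·1 + 0.8·1 + 1.9·1.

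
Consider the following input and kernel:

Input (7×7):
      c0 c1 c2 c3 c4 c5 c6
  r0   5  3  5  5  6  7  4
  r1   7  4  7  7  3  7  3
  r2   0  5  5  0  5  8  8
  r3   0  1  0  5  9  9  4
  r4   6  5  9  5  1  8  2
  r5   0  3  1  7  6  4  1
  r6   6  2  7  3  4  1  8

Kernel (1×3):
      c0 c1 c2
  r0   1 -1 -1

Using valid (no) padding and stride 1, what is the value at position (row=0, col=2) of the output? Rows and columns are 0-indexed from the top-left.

-6

The receptive field on the input at this output position is [5 5 6]. Elementwise product with the kernel and sum: 5·1 + 5·-1 + 6·-1.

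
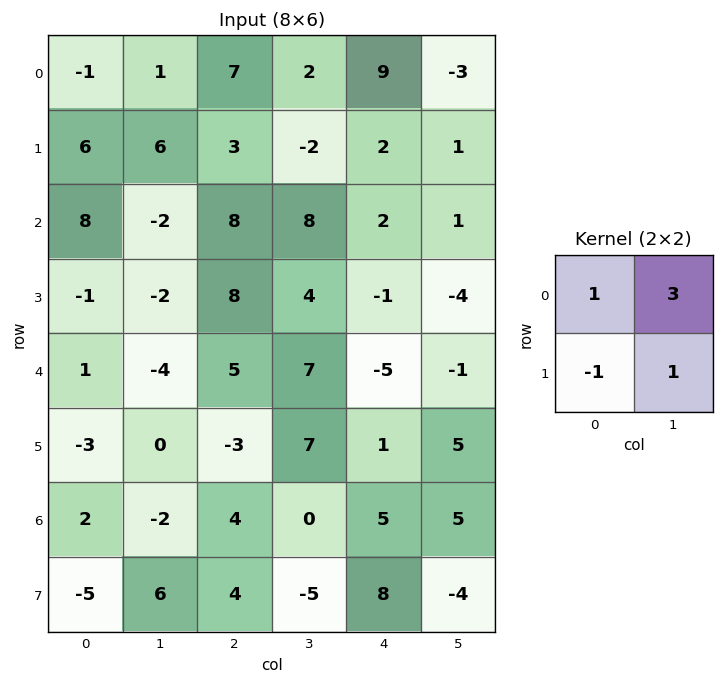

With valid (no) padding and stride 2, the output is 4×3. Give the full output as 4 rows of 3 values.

Output[0,0]: The receptive field on the input at this output position is [-1 1 / 6 6]. Elementwise product with the kernel and sum: -1·1 + 1·3 + 6·-1 + 6·1.

2 8 -1
1 28 2
-8 36 -4
7 -5 8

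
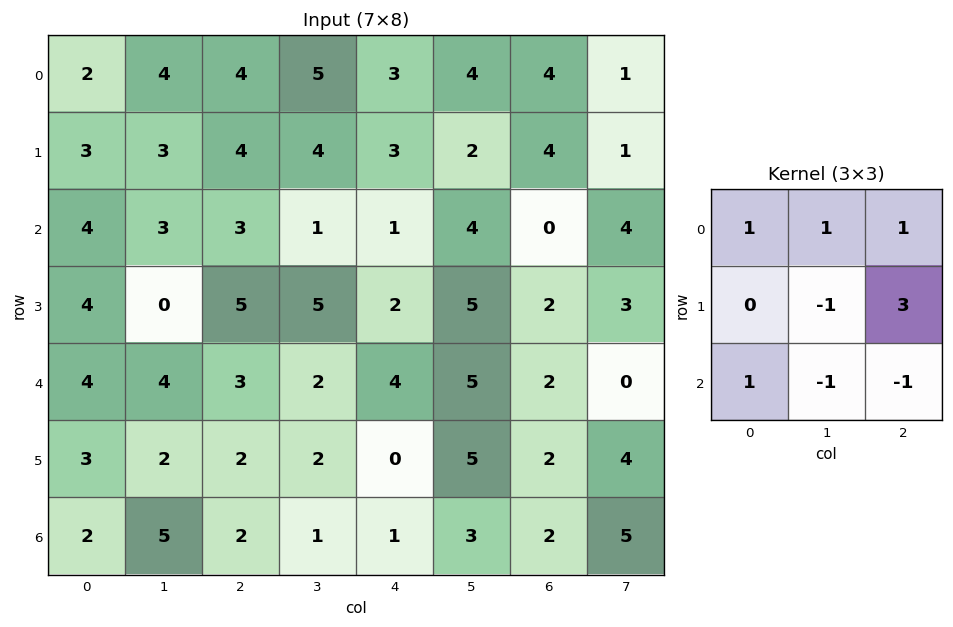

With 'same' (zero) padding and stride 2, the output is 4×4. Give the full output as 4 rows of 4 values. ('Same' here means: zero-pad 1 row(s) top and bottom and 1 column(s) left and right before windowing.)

4 6 8 -4
7 1 18 19
7 11 20 7
18 7 15 24

Output[0,0]: The receptive field on the zero-padded input at this output position is [0 0 0 / 0 2 4 / 0 3 3]. Elementwise product with the kernel and sum: 0·1 + 0·1 + 0·1 + 2·-1 + 4·3 + 0·1 + 3·-1 + 3·-1.
Output[0,1]: The receptive field on the zero-padded input at this output position is [0 0 0 / 4 4 5 / 3 4 4]. Elementwise product with the kernel and sum: 0·1 + 0·1 + 0·1 + 4·-1 + 5·3 + 3·1 + 4·-1 + 4·-1.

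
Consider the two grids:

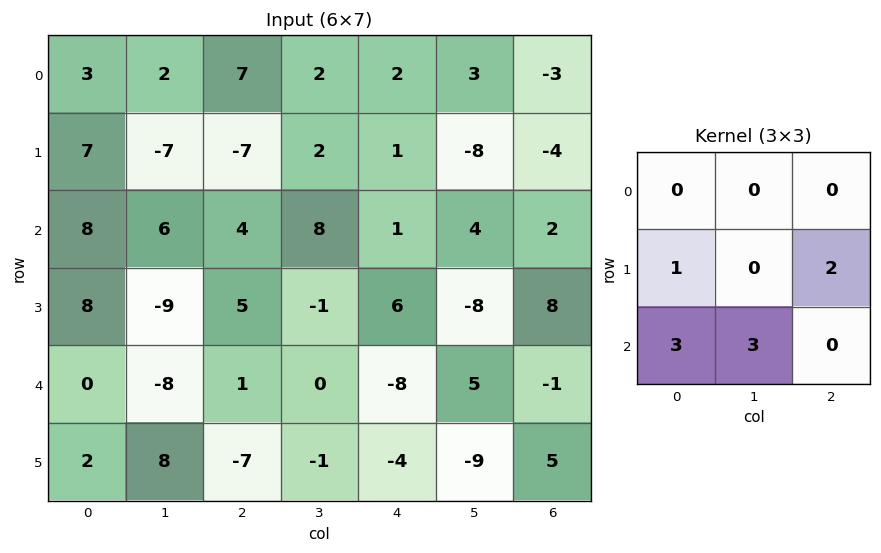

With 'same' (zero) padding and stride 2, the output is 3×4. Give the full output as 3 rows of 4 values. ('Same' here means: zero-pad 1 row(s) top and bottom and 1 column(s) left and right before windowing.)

25 -36 17 -33
36 10 31 4
-10 -5 -5 -7

Output[0,0]: The receptive field on the zero-padded input at this output position is [0 0 0 / 0 3 2 / 0 7 -7]. Elementwise product with the kernel and sum: 0·1 + 2·2 + 0·3 + 7·3.
Output[0,1]: The receptive field on the zero-padded input at this output position is [0 0 0 / 2 7 2 / -7 -7 2]. Elementwise product with the kernel and sum: 2·1 + 2·2 + -7·3 + -7·3.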